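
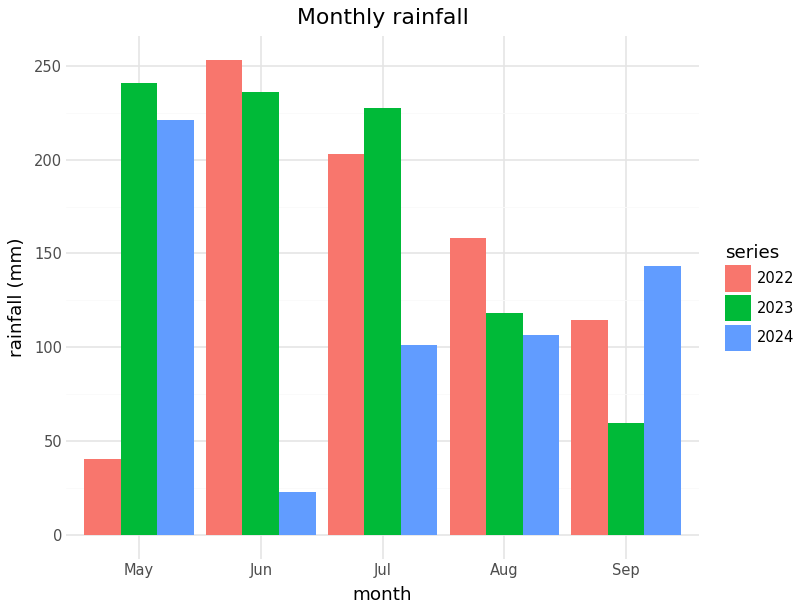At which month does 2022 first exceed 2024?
May: 2022 ≈ 50 vs 2024 ≈ 225 (not yet); Jun: 2022 ≈ 250 vs 2024 ≈ 25 (first crossover).

Jun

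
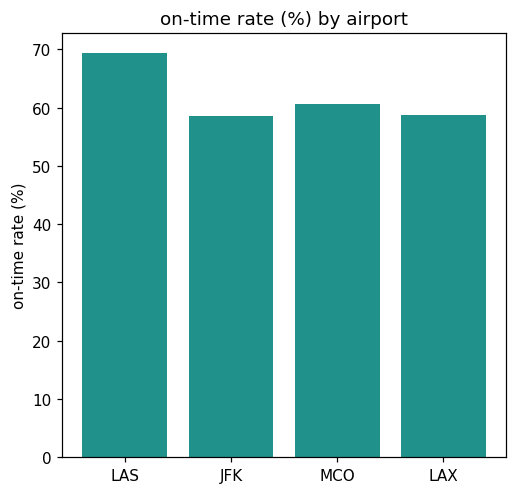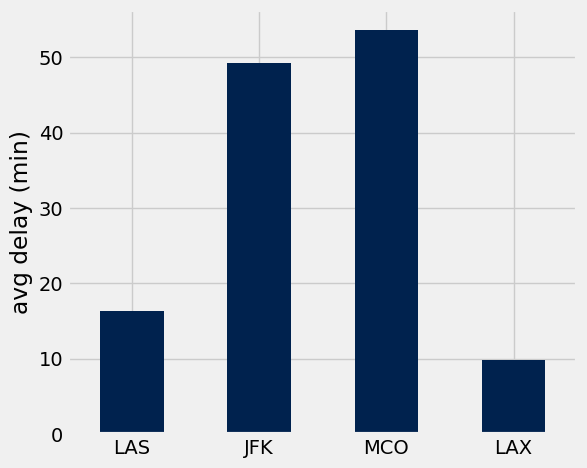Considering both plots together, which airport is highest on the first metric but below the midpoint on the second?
LAS

Chart 2 median avg delay (min) ≈ 35; below-median airports: LAS, LAX. Among those, LAS has the highest on-time rate (%) (≈ 70).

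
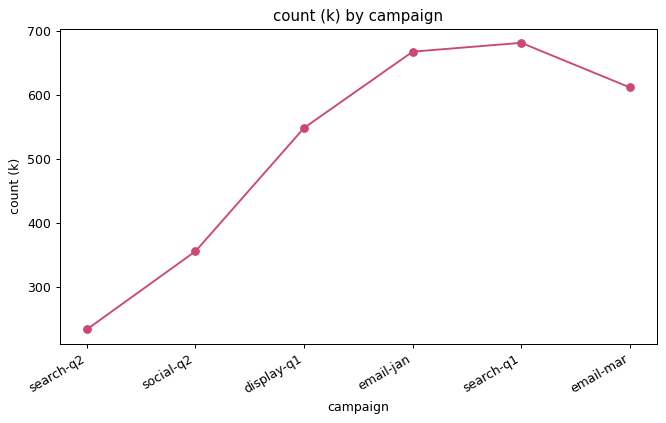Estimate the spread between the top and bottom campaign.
≈ 450

Max search-q1 ≈ 700, min search-q2 ≈ 250; range ≈ 450.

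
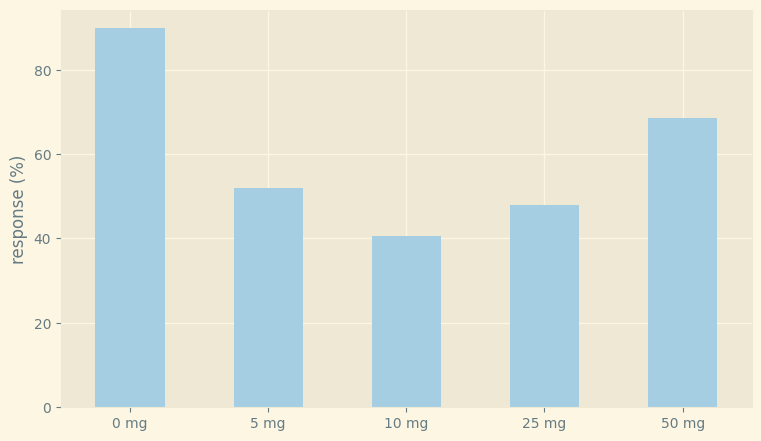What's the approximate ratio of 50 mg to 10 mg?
50 mg ≈ 70, 10 mg ≈ 40; 70/40 ≈ 1.75.

≈ 1.75×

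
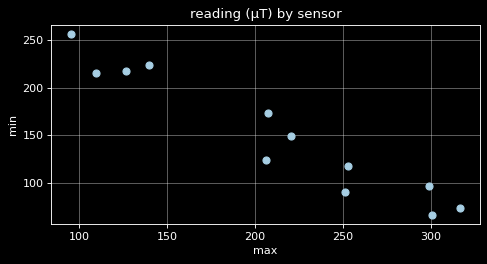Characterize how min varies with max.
Points are negatively correlated; strong (|r| ≈ 1.0).

negative, strong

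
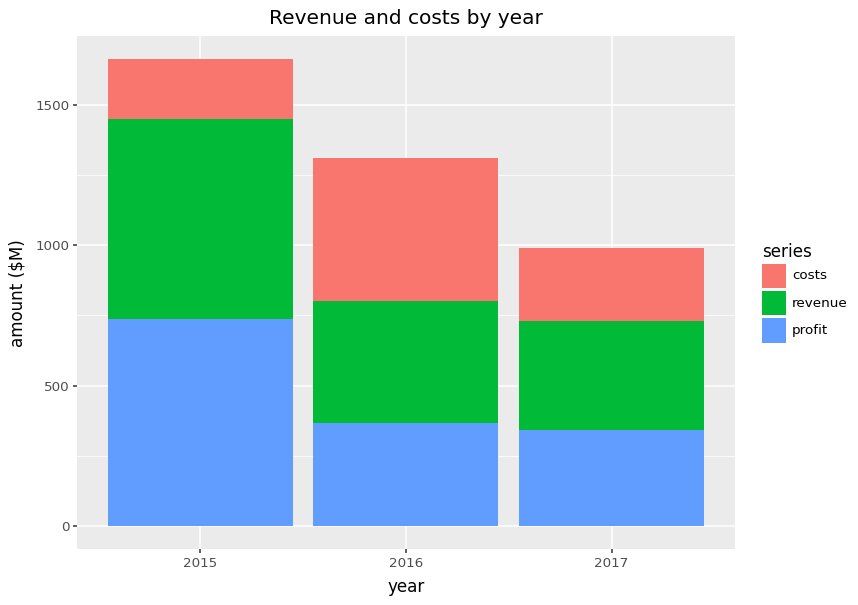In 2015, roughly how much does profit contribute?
≈ 800

profit top ≈ 800, bottom ≈ 0; segment ≈ 800.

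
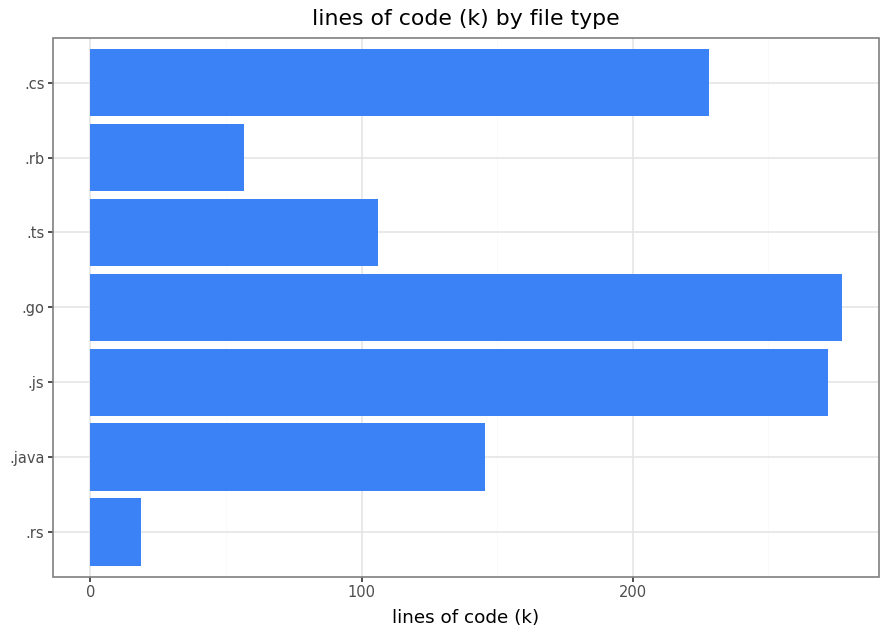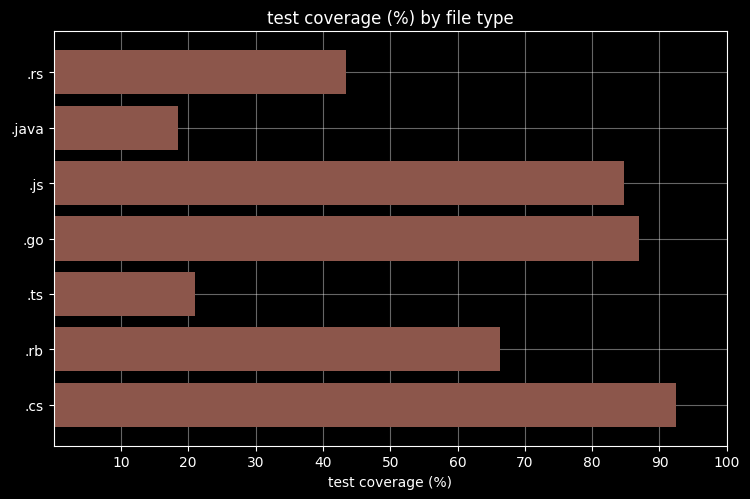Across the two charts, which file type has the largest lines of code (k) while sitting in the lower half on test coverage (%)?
Chart 2 median test coverage (%) ≈ 70; below-median file types: .rs, .java, .ts. Among those, .java has the highest lines of code (k) (≈ 150).

.java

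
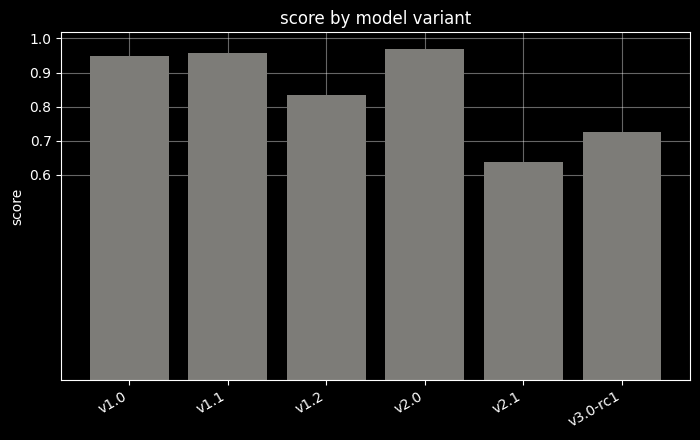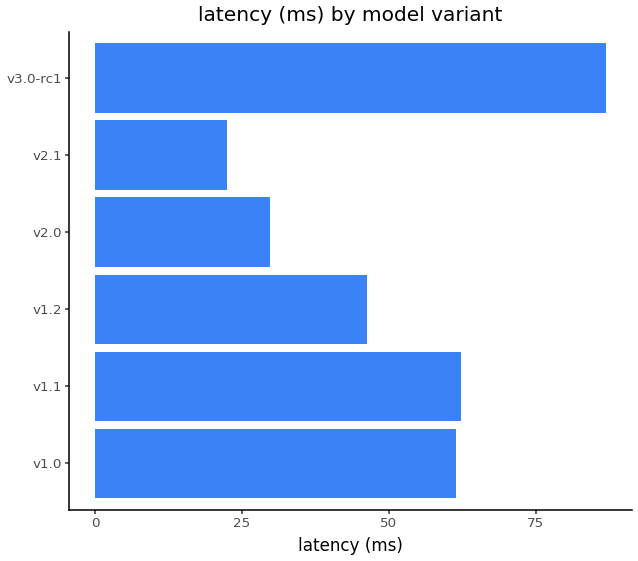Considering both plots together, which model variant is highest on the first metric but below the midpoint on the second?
Chart 2 median latency (ms) ≈ 50; below-median model variants: v1.2, v2.0, v2.1. Among those, v2.0 has the highest score (≈ 1).

v2.0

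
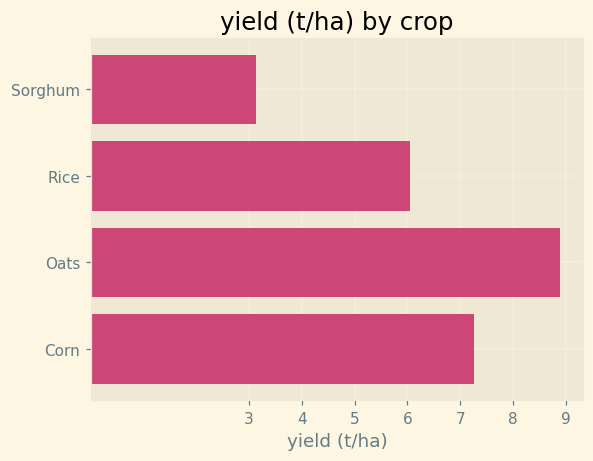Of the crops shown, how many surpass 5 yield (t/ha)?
Above 5: Rice, Oats, Corn.

3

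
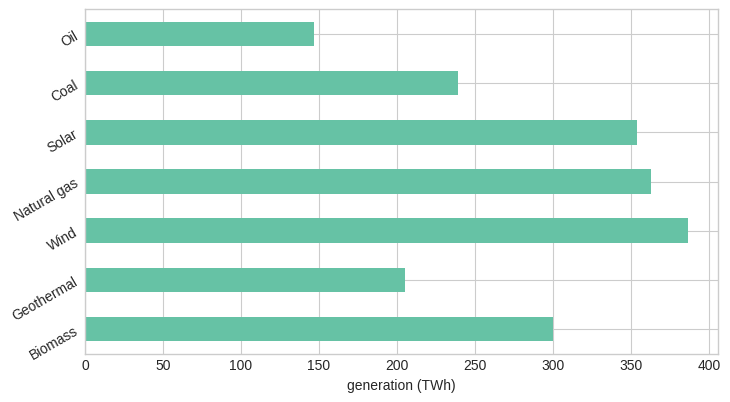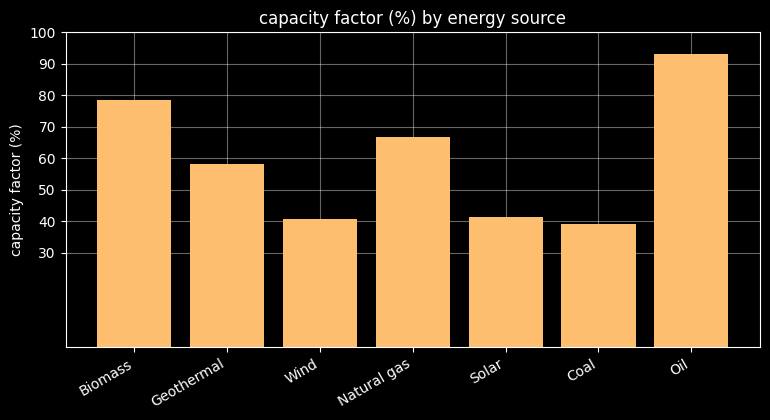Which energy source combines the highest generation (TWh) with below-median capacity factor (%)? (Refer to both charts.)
Wind

Chart 2 median capacity factor (%) ≈ 60; below-median energy sources: Wind, Solar, Coal. Among those, Wind has the highest generation (TWh) (≈ 400).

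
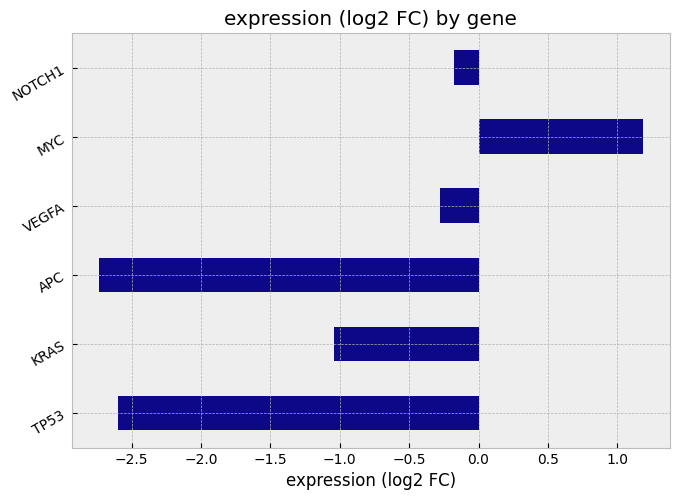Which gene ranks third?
VEGFA

Top 4: MYC ≈ 1.0, NOTCH1 ≈ 0.0, VEGFA ≈ -0.5, KRAS ≈ -1.0.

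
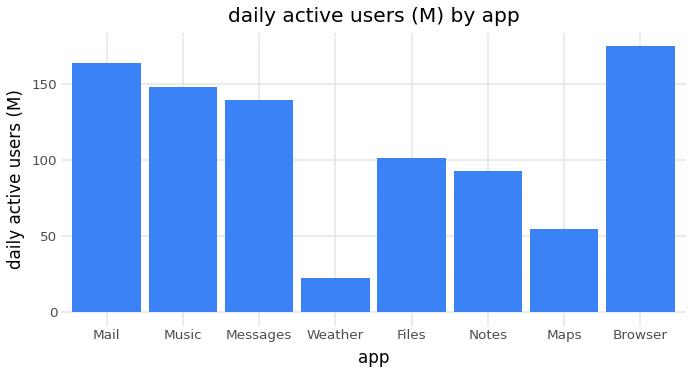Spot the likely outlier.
Weather ≈ 20; the rest sit between ≈ 60 and ≈ 180.

Weather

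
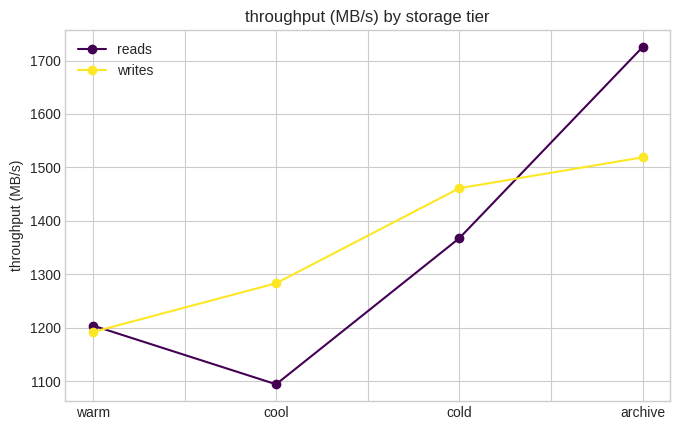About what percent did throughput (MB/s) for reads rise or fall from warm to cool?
warm ≈ 1200, cool ≈ 1100; (1100 − 1200) / 1200 ≈ -8.3%.

≈ -8.3%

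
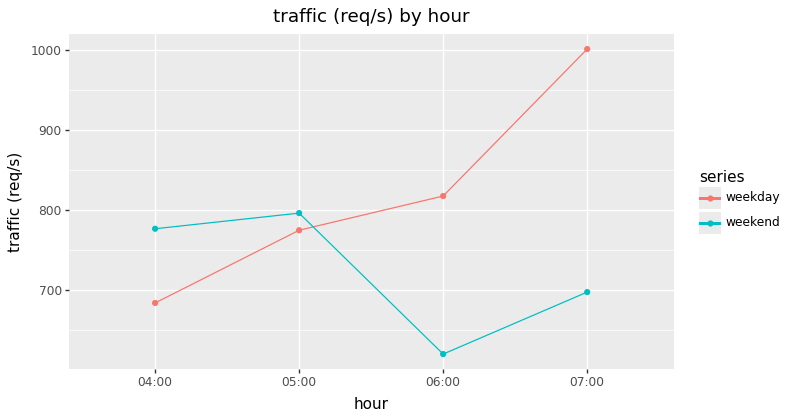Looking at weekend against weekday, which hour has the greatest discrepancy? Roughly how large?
07:00: weekend ≈ 700, weekday ≈ 1000 → gap ≈ 300. Next-largest (06:00) is only ≈ 200.

07:00, ≈ 300 req/s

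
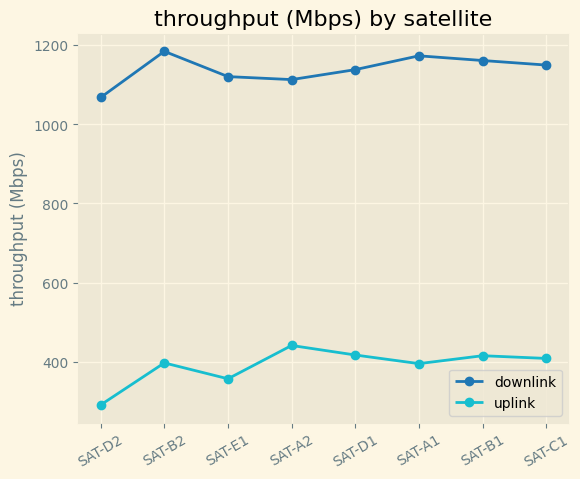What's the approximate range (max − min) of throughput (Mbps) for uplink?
Max SAT-A2 ≈ 400, min SAT-D2 ≈ 300; range ≈ 100.

≈ 100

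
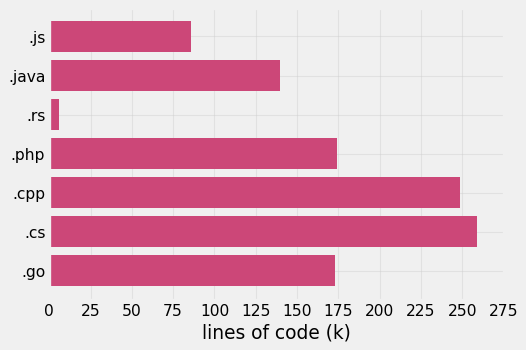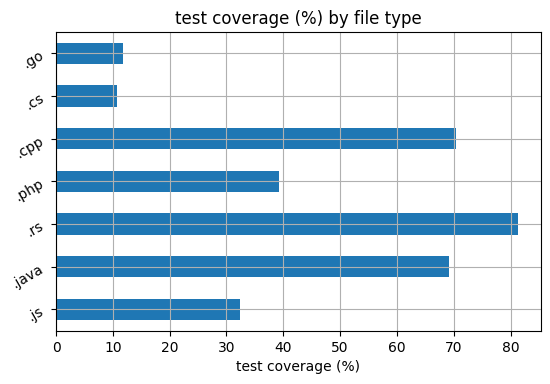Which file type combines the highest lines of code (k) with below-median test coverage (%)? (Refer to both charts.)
Chart 2 median test coverage (%) ≈ 40; below-median file types: .js, .cs, .go. Among those, .cs has the highest lines of code (k) (≈ 250).

.cs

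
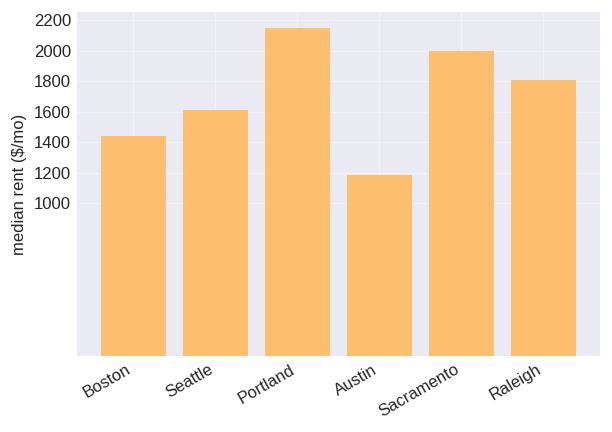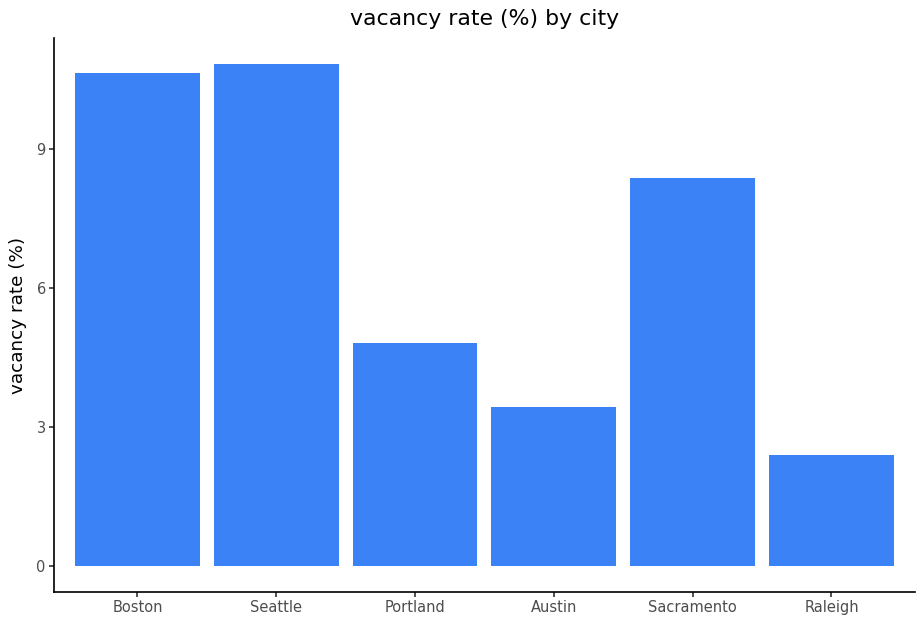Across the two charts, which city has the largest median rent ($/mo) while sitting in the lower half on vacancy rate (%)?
Chart 2 median vacancy rate (%) ≈ 7; below-median cities: Portland, Austin, Raleigh. Among those, Portland has the highest median rent ($/mo) (≈ 2200).

Portland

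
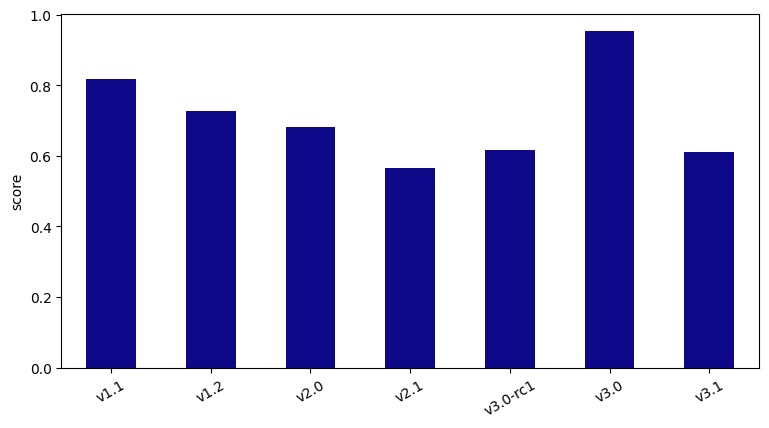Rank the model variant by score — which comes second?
v1.1

Top 3: v3.0 ≈ 1.0, v1.1 ≈ 0.8, v1.2 ≈ 0.7.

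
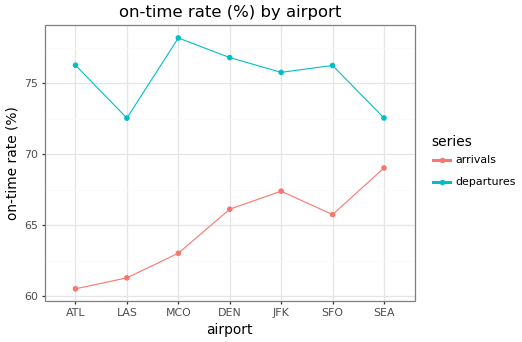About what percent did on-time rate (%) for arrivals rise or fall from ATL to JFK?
ATL ≈ 60, JFK ≈ 68; (68 − 60) / 60 ≈ +13.3%.

≈ +13.3%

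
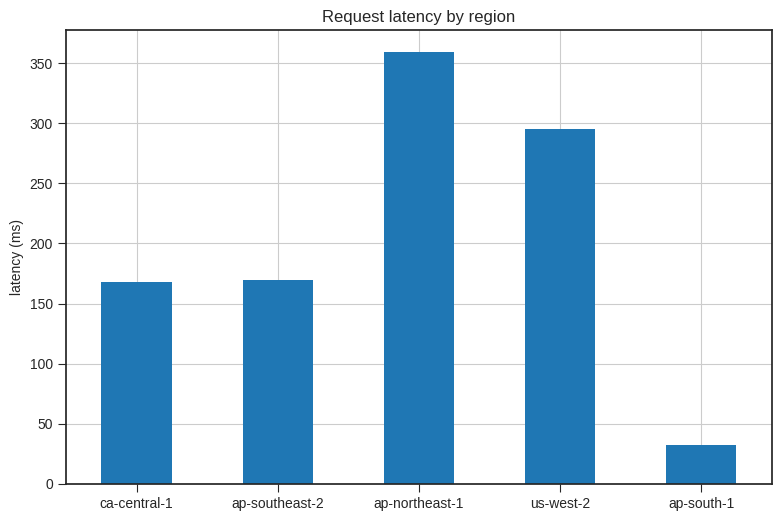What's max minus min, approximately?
≈ 300

Max ap-northeast-1 ≈ 350, min ap-south-1 ≈ 50; range ≈ 300.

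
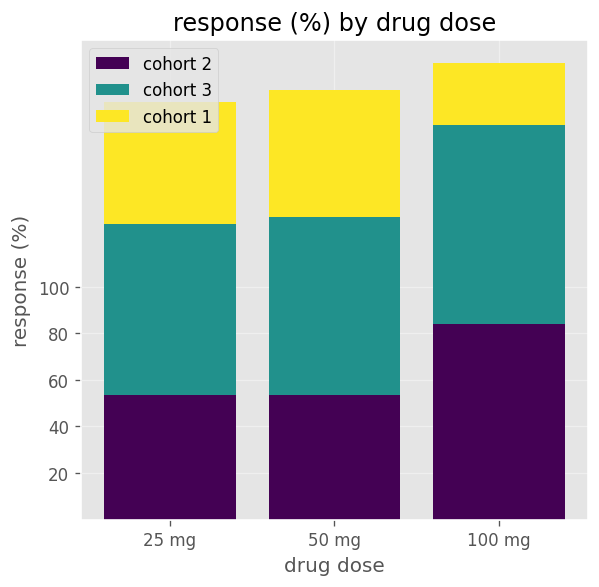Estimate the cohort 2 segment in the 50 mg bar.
≈ 60

cohort 2 top ≈ 60, bottom ≈ 0; segment ≈ 60.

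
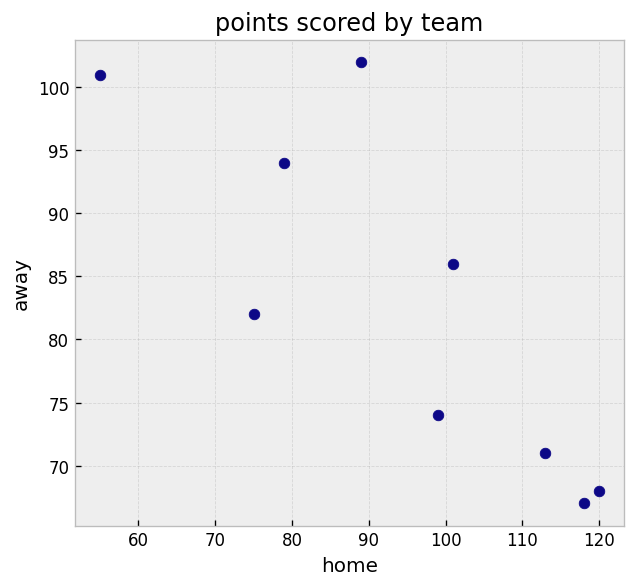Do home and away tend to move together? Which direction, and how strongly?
negative, strong

Points are negatively correlated; strong (|r| ≈ 0.8).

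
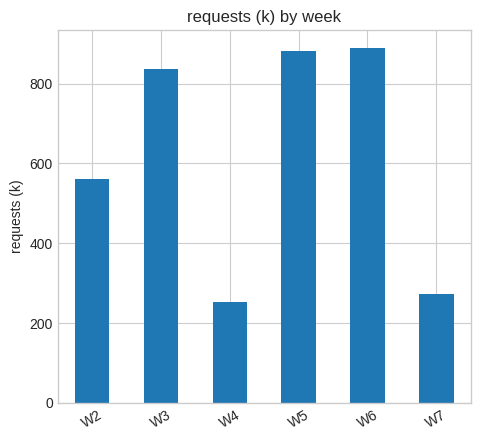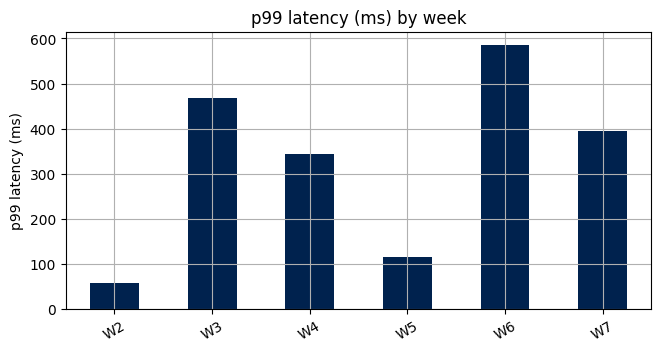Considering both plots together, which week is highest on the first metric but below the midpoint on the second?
W5

Chart 2 median p99 latency (ms) ≈ 400; below-median weeks: W2, W4, W5. Among those, W5 has the highest requests (k) (≈ 900).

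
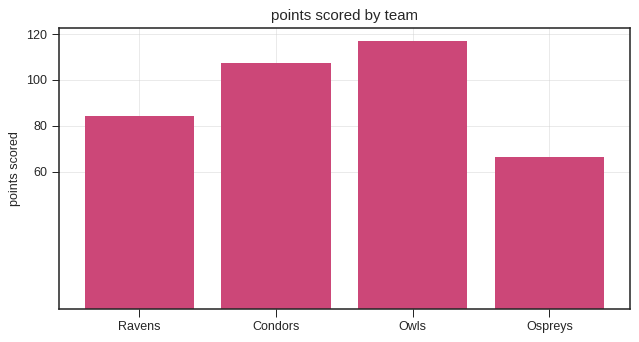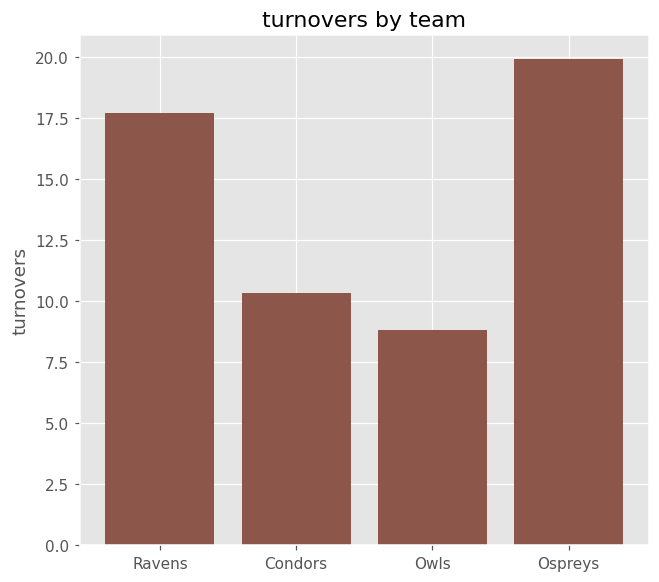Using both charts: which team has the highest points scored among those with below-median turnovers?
Chart 2 median turnovers ≈ 14; below-median teams: Condors, Owls. Among those, Owls has the highest points scored (≈ 120).

Owls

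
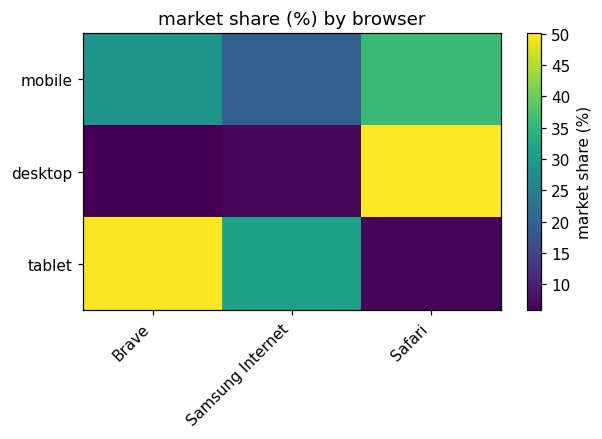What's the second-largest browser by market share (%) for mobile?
Top 3 for mobile: Safari ≈ 35, Brave ≈ 30, Samsung Internet ≈ 20.

Brave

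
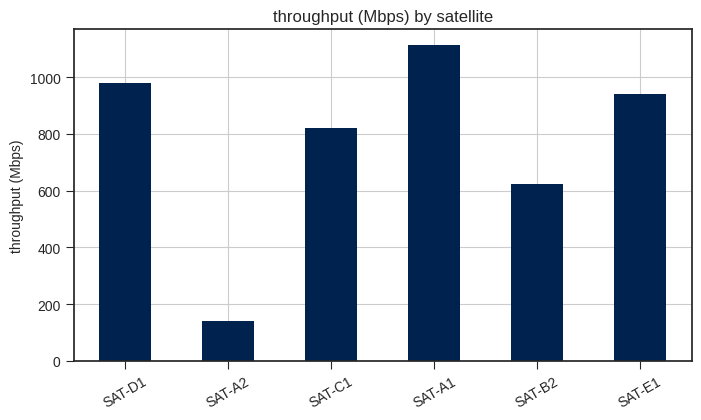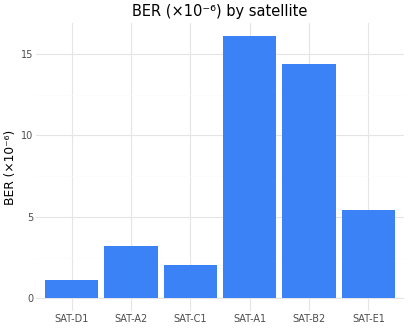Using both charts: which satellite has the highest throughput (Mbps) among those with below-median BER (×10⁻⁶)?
Chart 2 median BER (×10⁻⁶) ≈ 4; below-median satellites: SAT-D1, SAT-A2, SAT-C1. Among those, SAT-D1 has the highest throughput (Mbps) (≈ 1000).

SAT-D1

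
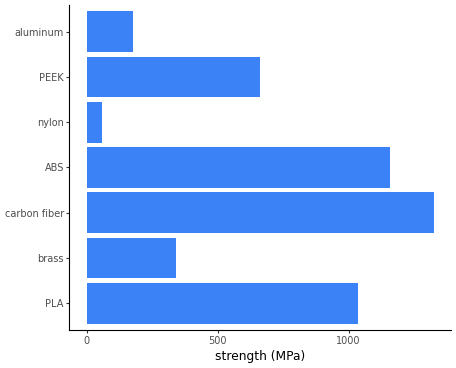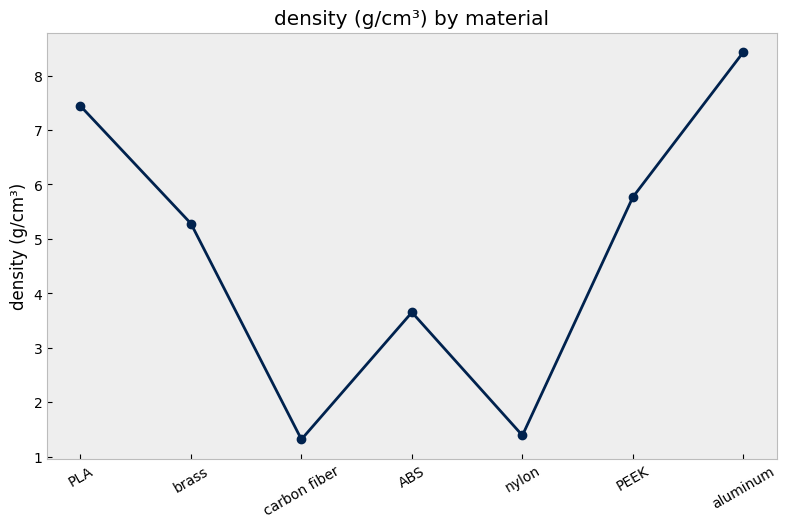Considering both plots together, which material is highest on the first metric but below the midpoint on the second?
Chart 2 median density (g/cm³) ≈ 5; below-median materials: carbon fiber, ABS, nylon. Among those, carbon fiber has the highest strength (MPa) (≈ 1400).

carbon fiber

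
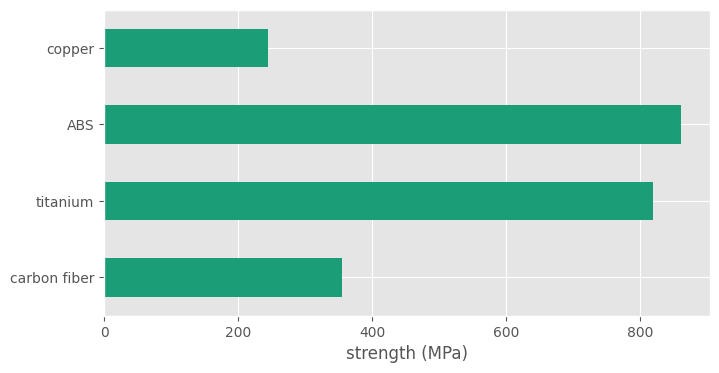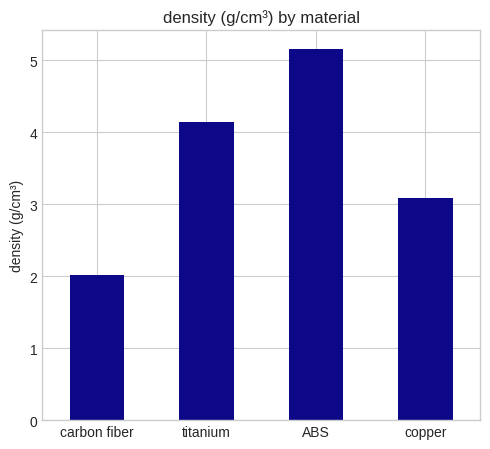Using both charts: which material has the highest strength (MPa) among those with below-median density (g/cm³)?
Chart 2 median density (g/cm³) ≈ 3.5; below-median materials: carbon fiber, copper. Among those, carbon fiber has the highest strength (MPa) (≈ 400).

carbon fiber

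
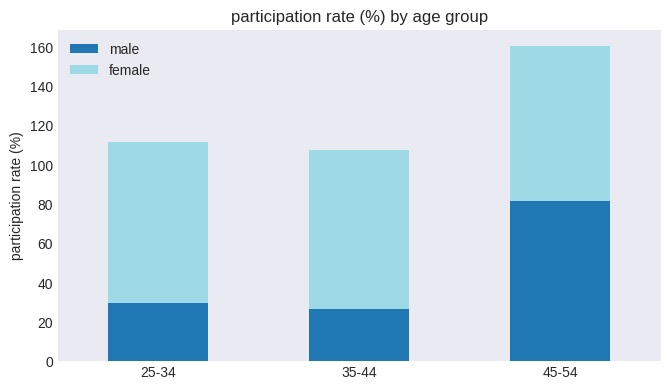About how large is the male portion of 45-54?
male top ≈ 80, bottom ≈ 0; segment ≈ 80.

≈ 80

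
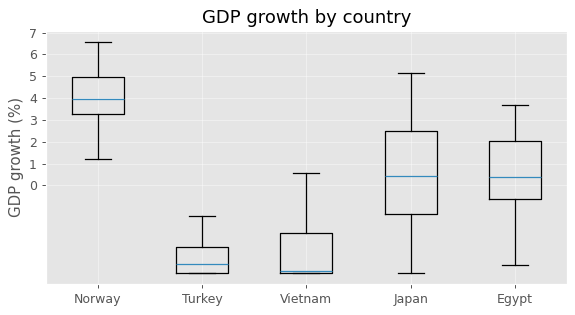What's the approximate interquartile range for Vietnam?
Q3 ≈ -2, Q1 ≈ -4; IQR ≈ 2.

≈ 2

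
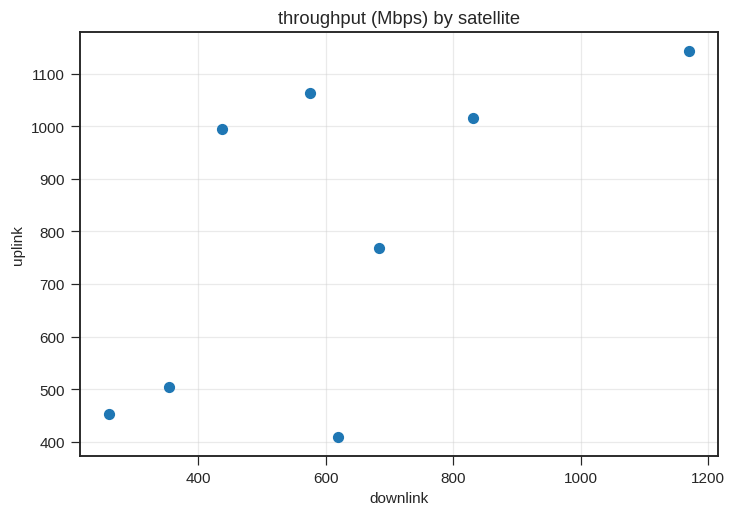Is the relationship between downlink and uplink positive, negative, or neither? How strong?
Points are positively correlated; moderate (|r| ≈ 0.6).

positive, moderate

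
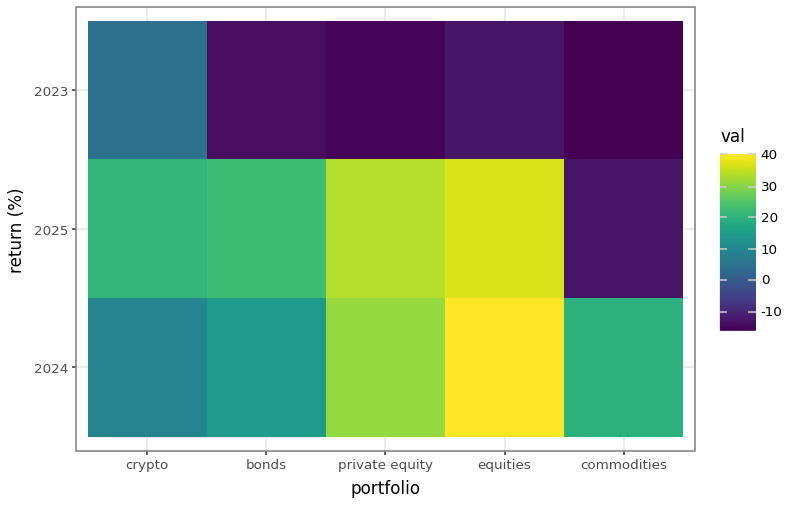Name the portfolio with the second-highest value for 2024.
Top 3 for 2024: equities ≈ 40, private equity ≈ 30, commodities ≈ 20.

private equity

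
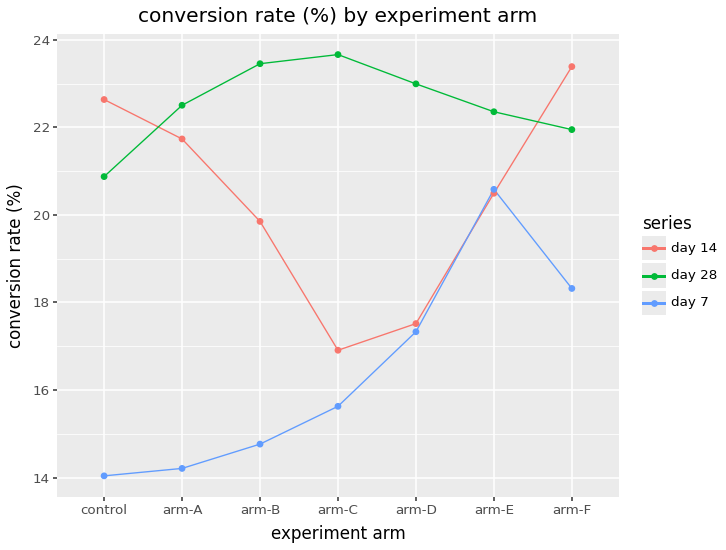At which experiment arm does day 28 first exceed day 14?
control: day 28 ≈ 21 vs day 14 ≈ 23 (not yet); arm-A: day 28 ≈ 23 vs day 14 ≈ 22 (first crossover).

arm-A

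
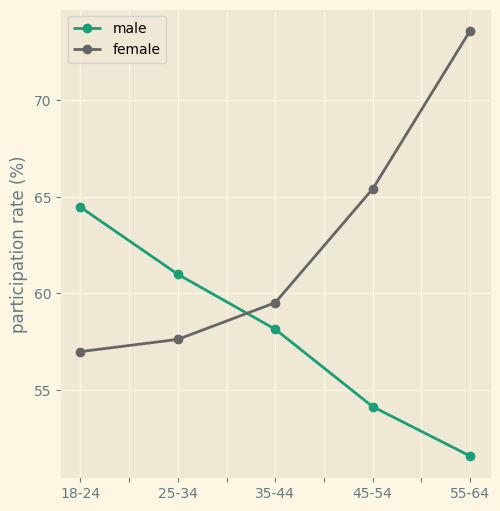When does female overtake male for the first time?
25-34: female ≈ 58 vs male ≈ 60 (not yet); 35-44: female ≈ 60 vs male ≈ 58 (first crossover).

35-44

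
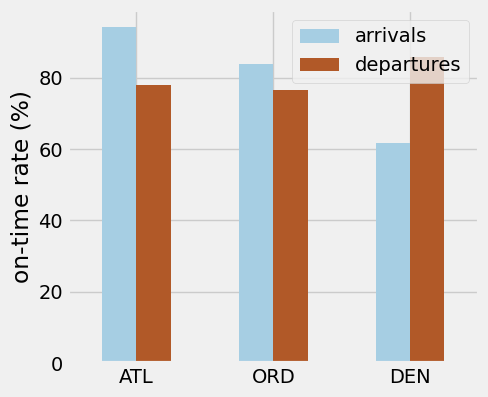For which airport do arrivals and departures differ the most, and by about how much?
DEN: arrivals ≈ 60, departures ≈ 90 → gap ≈ 30. Next-largest (ATL) is only ≈ 10.

DEN, ≈ 30 %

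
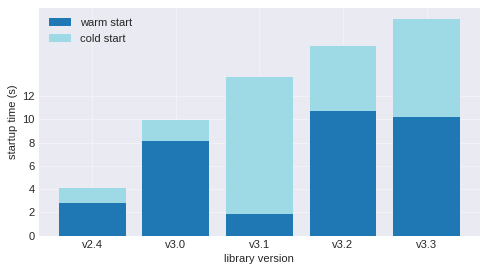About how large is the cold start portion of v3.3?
cold start top ≈ 18, bottom ≈ 10; segment ≈ 8.

≈ 8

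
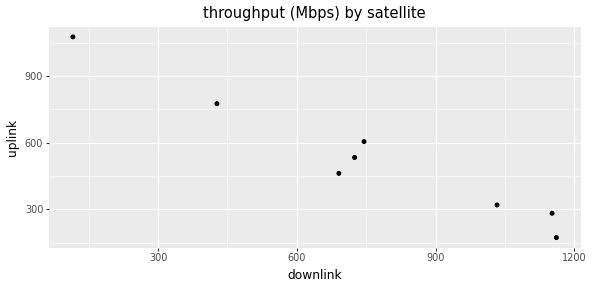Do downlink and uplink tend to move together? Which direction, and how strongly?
negative, strong

Points are negatively correlated; strong (|r| ≈ 1.0).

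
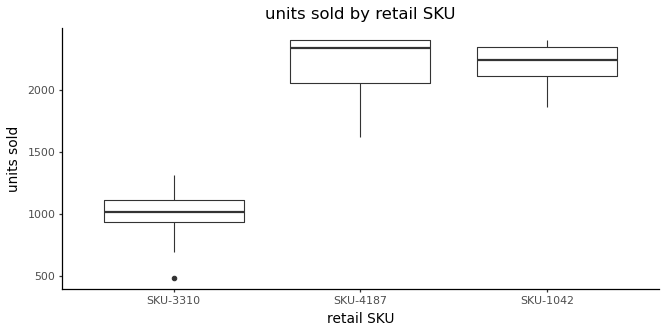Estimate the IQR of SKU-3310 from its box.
Q3 ≈ 1200, Q1 ≈ 1000; IQR ≈ 200.

≈ 200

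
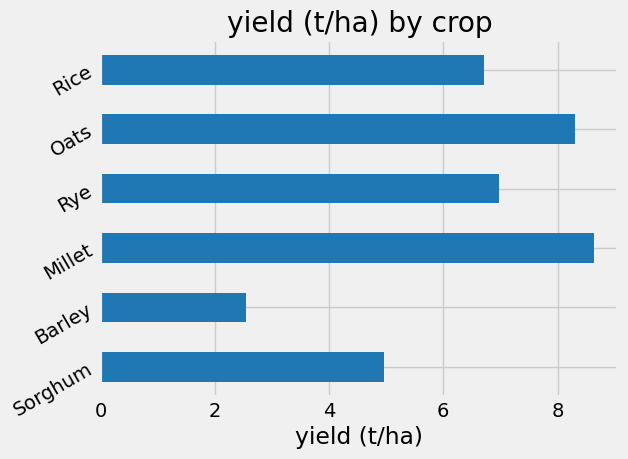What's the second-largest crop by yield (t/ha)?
Top 3: Millet ≈ 9, Oats ≈ 8, Rye ≈ 7.

Oats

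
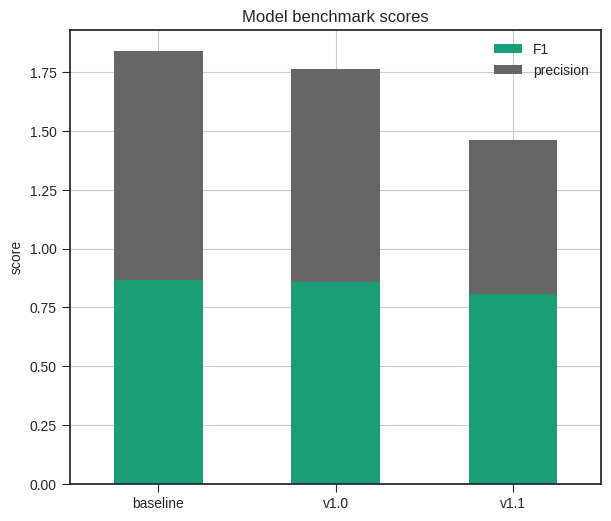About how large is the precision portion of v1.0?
precision top ≈ 1.8, bottom ≈ 0.8; segment ≈ 1.0.

≈ 1.0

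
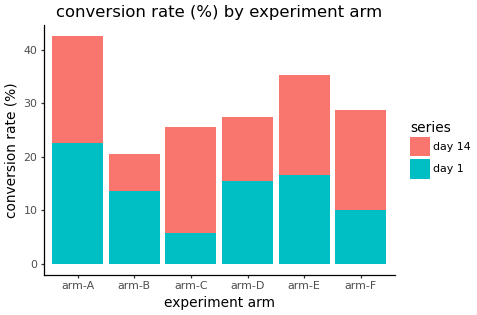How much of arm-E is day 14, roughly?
day 14 top ≈ 35, bottom ≈ 15; segment ≈ 20.

≈ 20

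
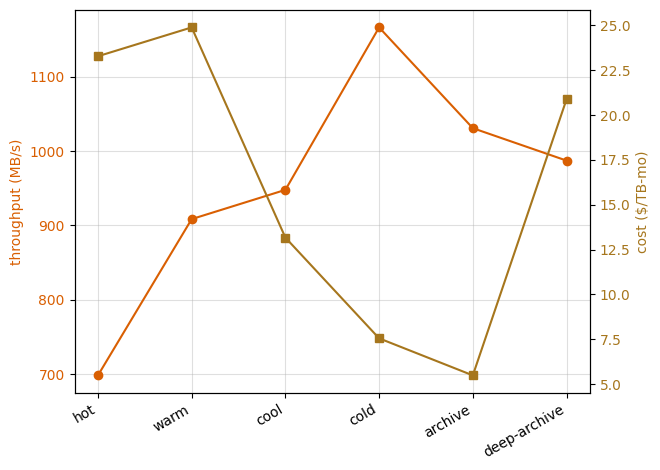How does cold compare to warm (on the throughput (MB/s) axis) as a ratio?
cold ≈ 1150, warm ≈ 900; 1150/900 ≈ 1.28.

≈ 1.28×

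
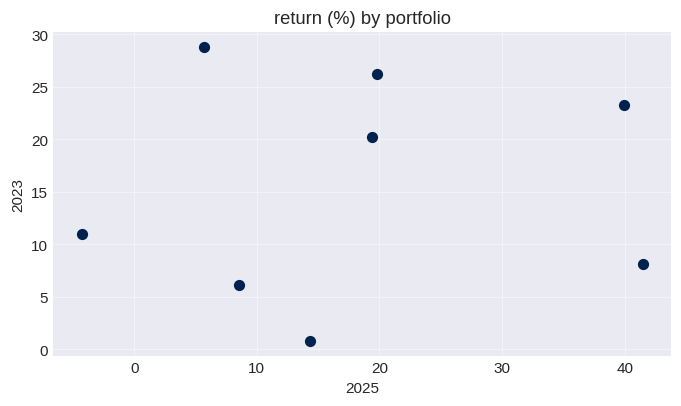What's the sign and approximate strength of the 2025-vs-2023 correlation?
no clear correlation

Points are roughly uncorrelated; weak (|r| ≈ 0.1).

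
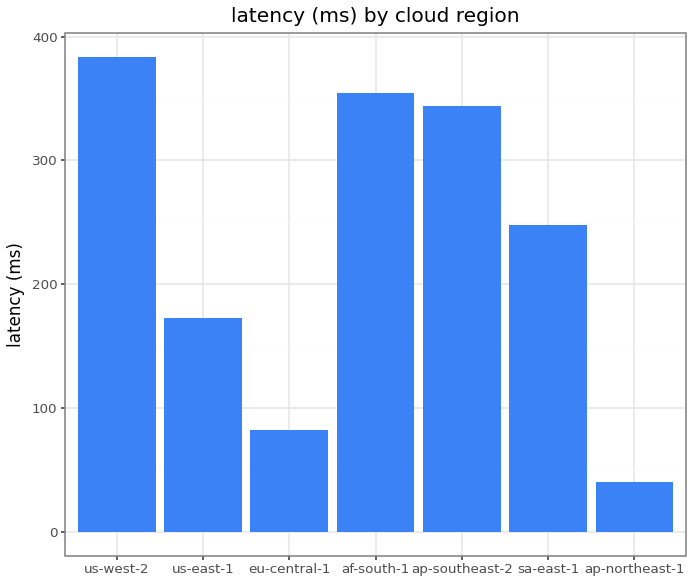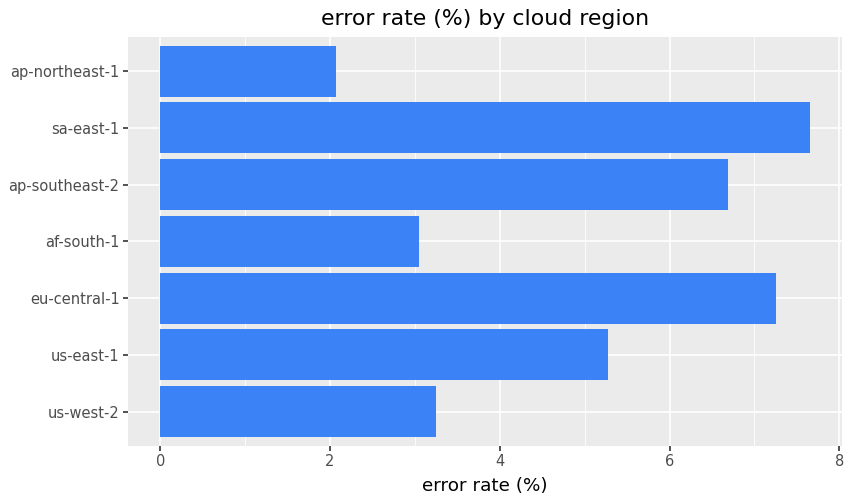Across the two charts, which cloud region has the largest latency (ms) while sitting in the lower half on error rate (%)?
us-west-2

Chart 2 median error rate (%) ≈ 5; below-median cloud regions: us-west-2, af-south-1, ap-northeast-1. Among those, us-west-2 has the highest latency (ms) (≈ 400).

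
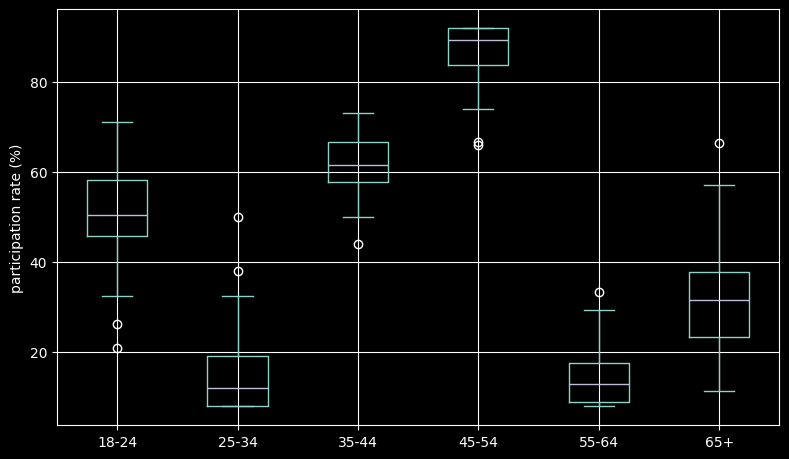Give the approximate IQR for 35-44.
Q3 ≈ 70, Q1 ≈ 60; IQR ≈ 10.

≈ 10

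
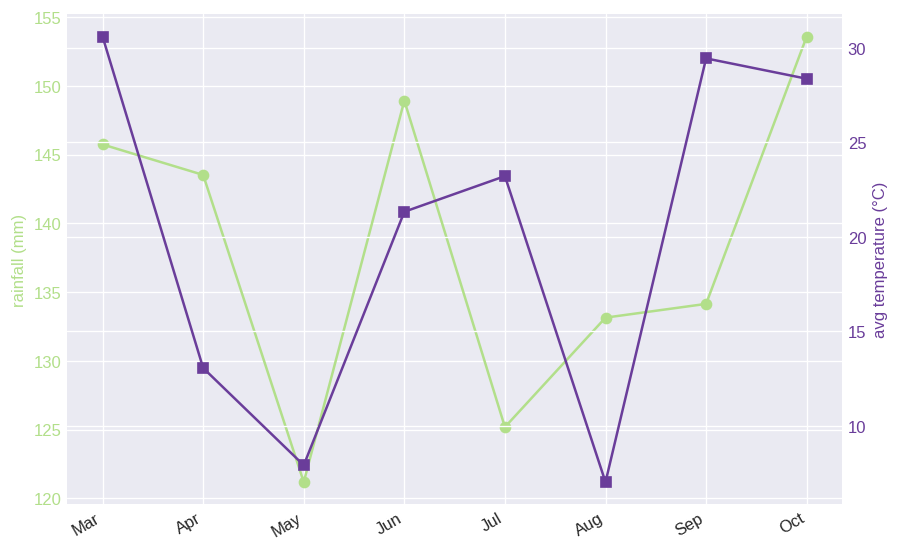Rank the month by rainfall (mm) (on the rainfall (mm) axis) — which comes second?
Jun

Top 3 (on the rainfall (mm) axis): Oct ≈ 155, Jun ≈ 150, Mar ≈ 145.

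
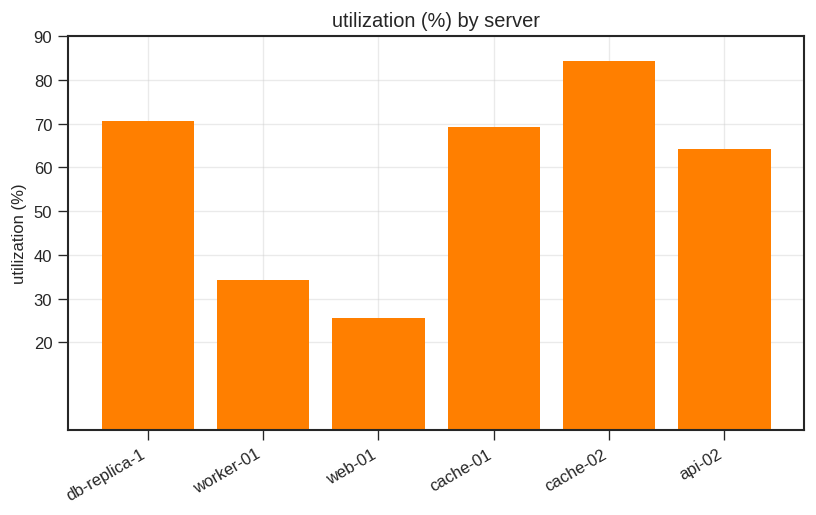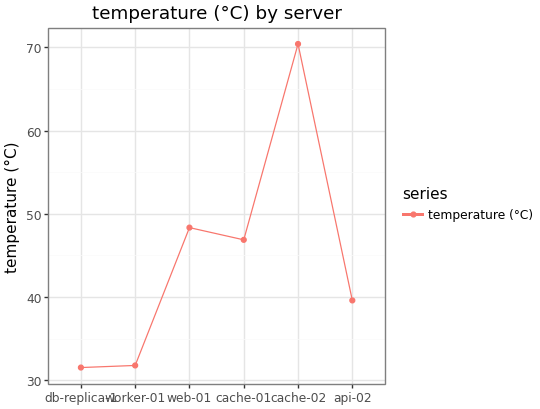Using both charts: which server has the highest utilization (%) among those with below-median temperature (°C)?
db-replica-1

Chart 2 median temperature (°C) ≈ 40; below-median servers: db-replica-1, worker-01, api-02. Among those, db-replica-1 has the highest utilization (%) (≈ 70).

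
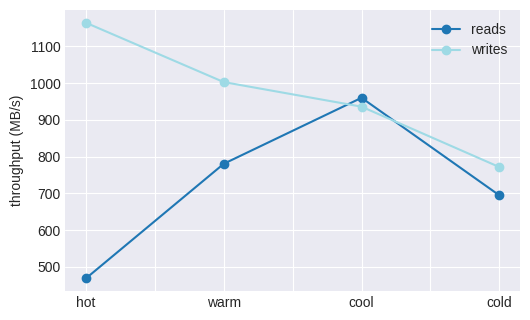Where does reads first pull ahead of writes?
warm: reads ≈ 800 vs writes ≈ 1000 (not yet); cool: reads ≈ 1000 vs writes ≈ 900 (first crossover).

cool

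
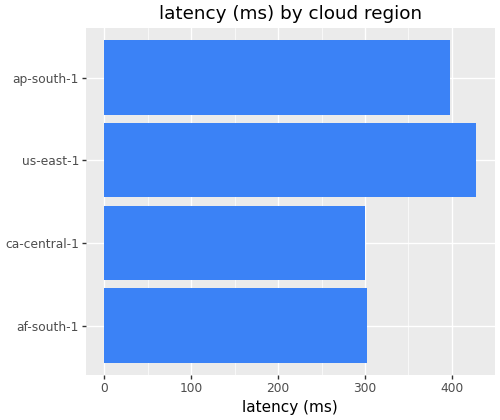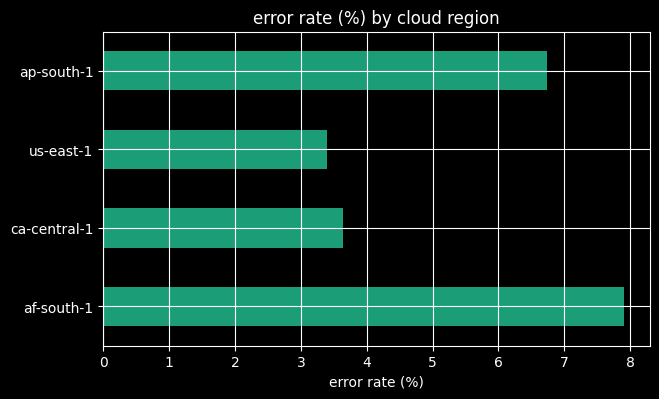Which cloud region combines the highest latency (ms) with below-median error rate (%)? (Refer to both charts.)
Chart 2 median error rate (%) ≈ 5; below-median cloud regions: ca-central-1, us-east-1. Among those, us-east-1 has the highest latency (ms) (≈ 450).

us-east-1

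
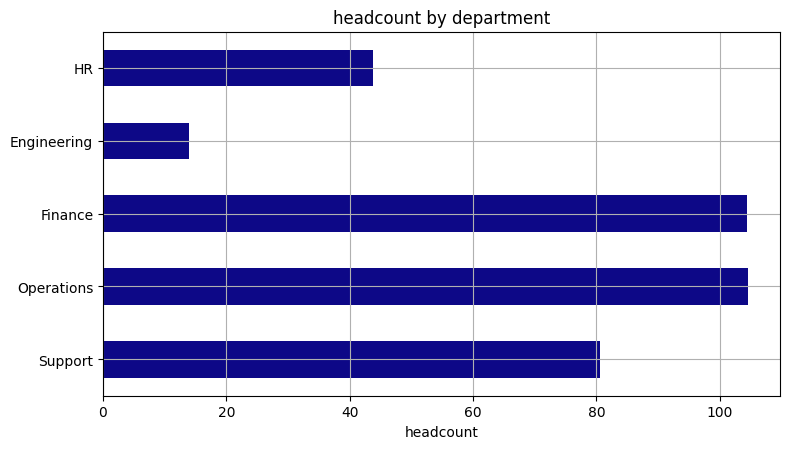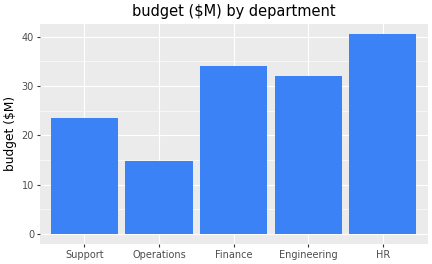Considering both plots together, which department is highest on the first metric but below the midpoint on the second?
Chart 2 median budget ($M) ≈ 30; below-median departments: Support, Operations. Among those, Operations has the highest headcount (≈ 100).

Operations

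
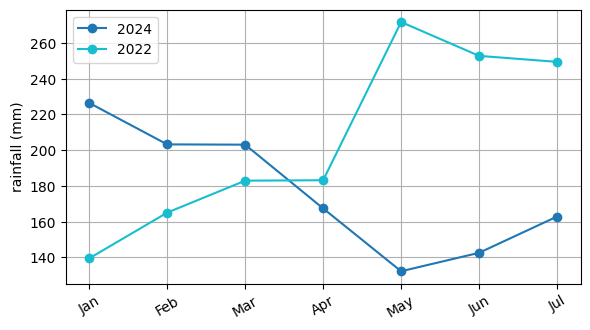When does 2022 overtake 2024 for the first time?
Mar: 2022 ≈ 180 vs 2024 ≈ 200 (not yet); Apr: 2022 ≈ 180 vs 2024 ≈ 160 (first crossover).

Apr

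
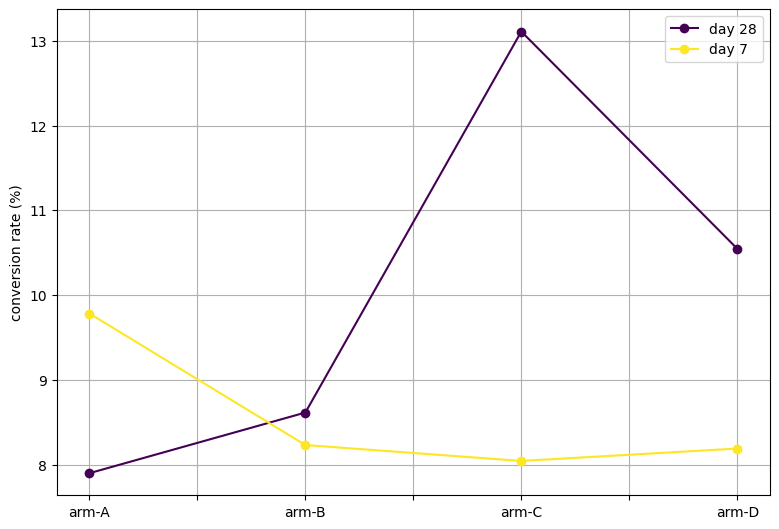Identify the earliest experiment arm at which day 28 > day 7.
arm-B

arm-A: day 28 ≈ 8.0 vs day 7 ≈ 10.0 (not yet); arm-B: day 28 ≈ 8.5 vs day 7 ≈ 8.0 (first crossover).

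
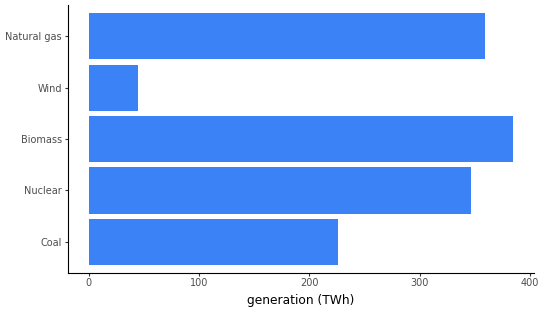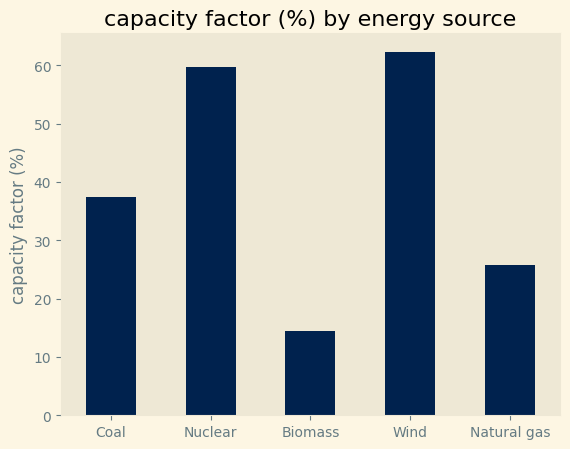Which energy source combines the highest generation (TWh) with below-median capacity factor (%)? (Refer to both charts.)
Chart 2 median capacity factor (%) ≈ 40; below-median energy sources: Biomass, Natural gas. Among those, Biomass has the highest generation (TWh) (≈ 400).

Biomass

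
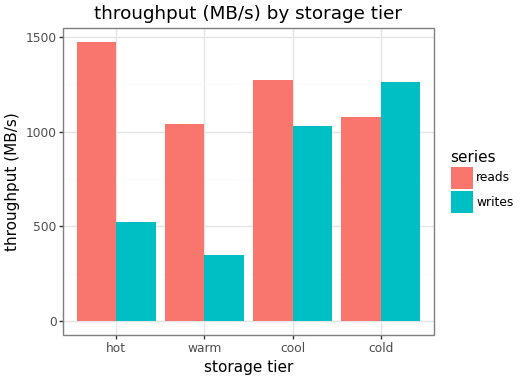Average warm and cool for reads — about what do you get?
(1000 + 1200) / 2 ≈ 1100.

≈ 1100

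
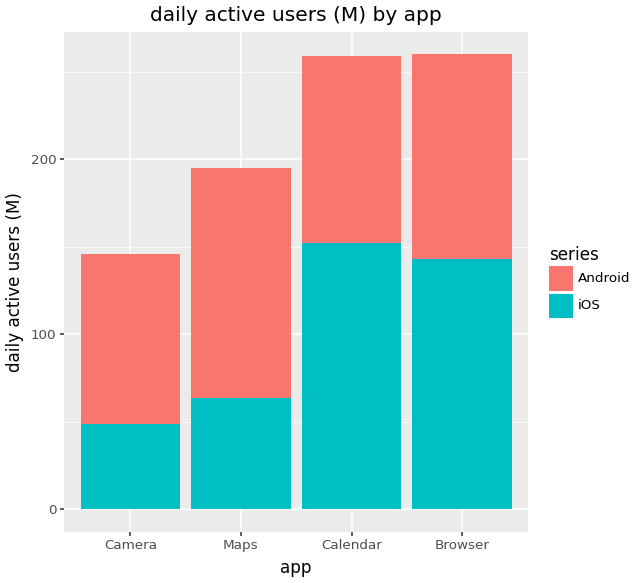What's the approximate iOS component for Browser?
≈ 150

iOS top ≈ 150, bottom ≈ 0; segment ≈ 150.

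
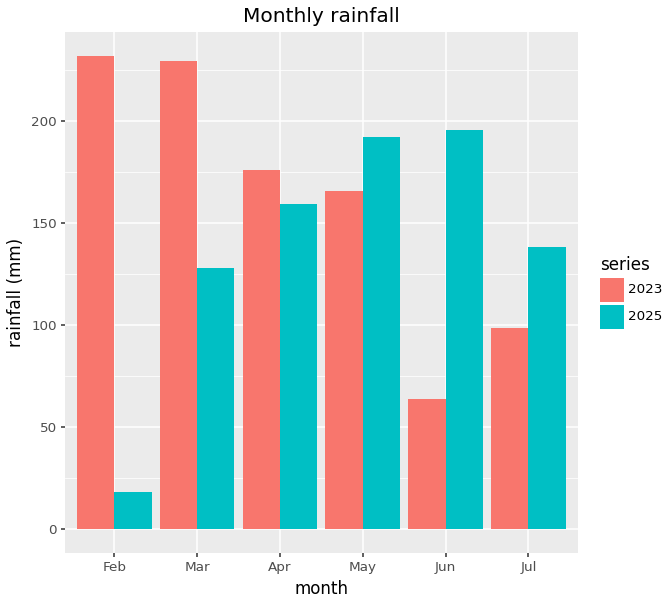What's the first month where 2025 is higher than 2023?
May

Apr: 2025 ≈ 160 vs 2023 ≈ 180 (not yet); May: 2025 ≈ 200 vs 2023 ≈ 160 (first crossover).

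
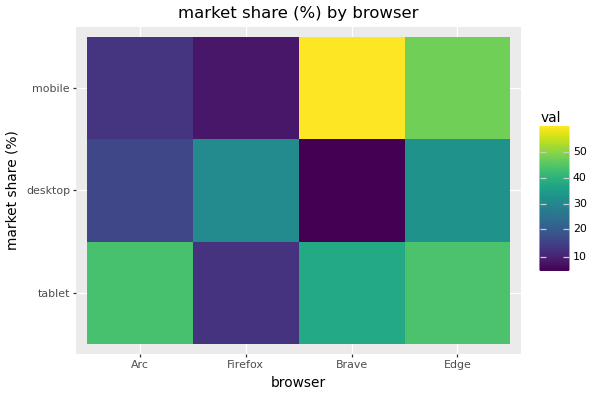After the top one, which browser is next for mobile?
Top 3 for mobile: Brave ≈ 60, Edge ≈ 50, Arc ≈ 15.

Edge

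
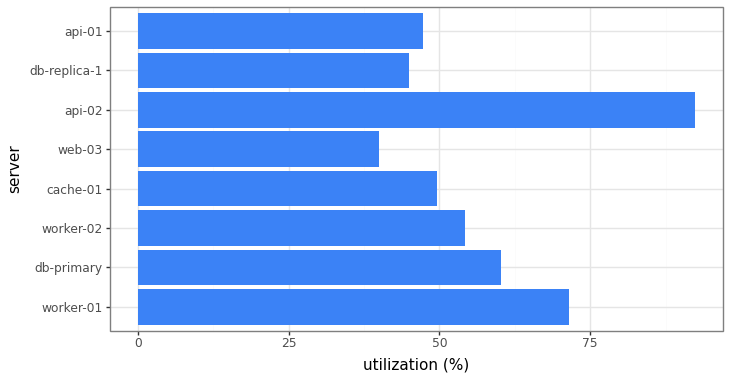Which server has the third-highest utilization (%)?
Top 4: api-02 ≈ 90, worker-01 ≈ 70, db-primary ≈ 60, worker-02 ≈ 50.

db-primary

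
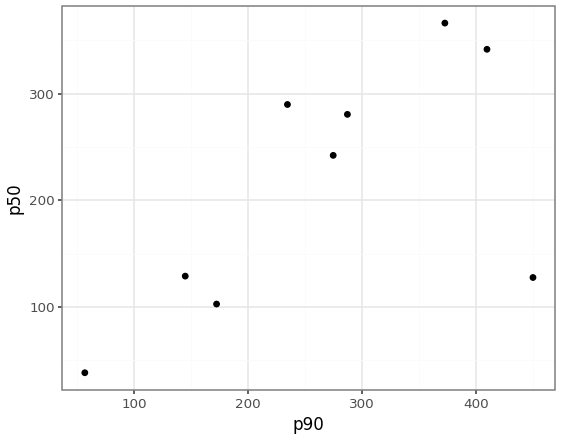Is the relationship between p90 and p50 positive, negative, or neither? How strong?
positive, moderate

Points are positively correlated; moderate (|r| ≈ 0.6).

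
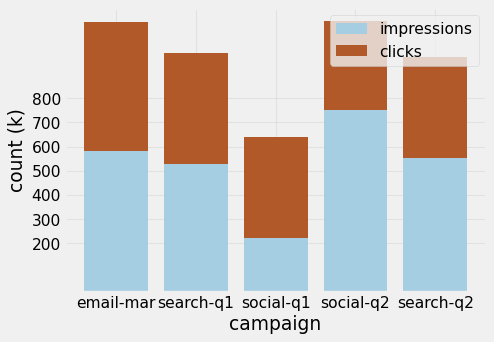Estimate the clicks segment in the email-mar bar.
clicks top ≈ 1100, bottom ≈ 600; segment ≈ 500.

≈ 500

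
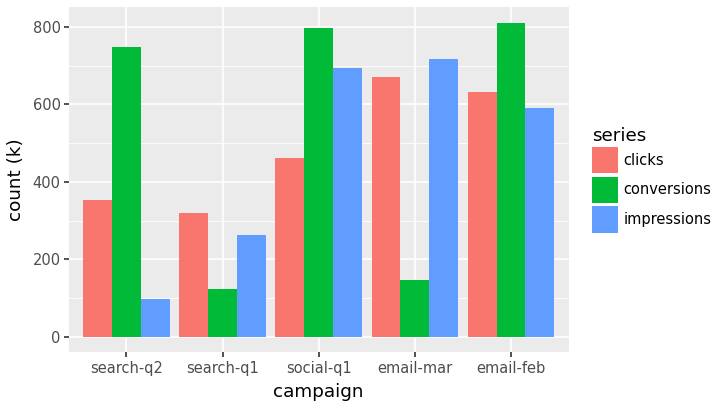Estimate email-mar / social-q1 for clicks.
email-mar ≈ 700, social-q1 ≈ 500; 700/500 ≈ 1.4.

≈ 1.4×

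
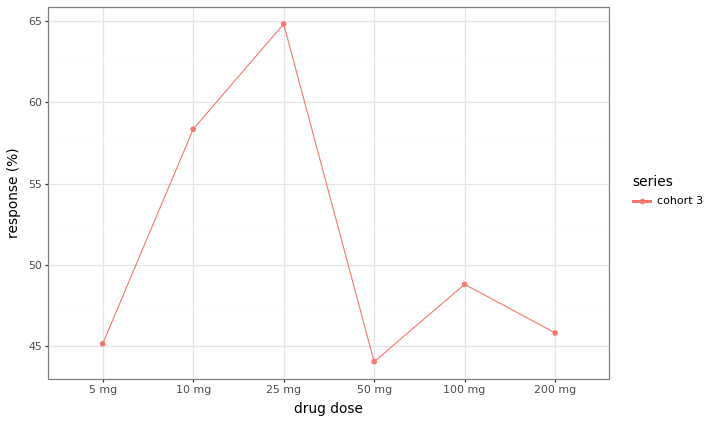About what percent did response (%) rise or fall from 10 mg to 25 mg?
10 mg ≈ 58, 25 mg ≈ 64; (64 − 58) / 58 ≈ +10.3%.

≈ +10.3%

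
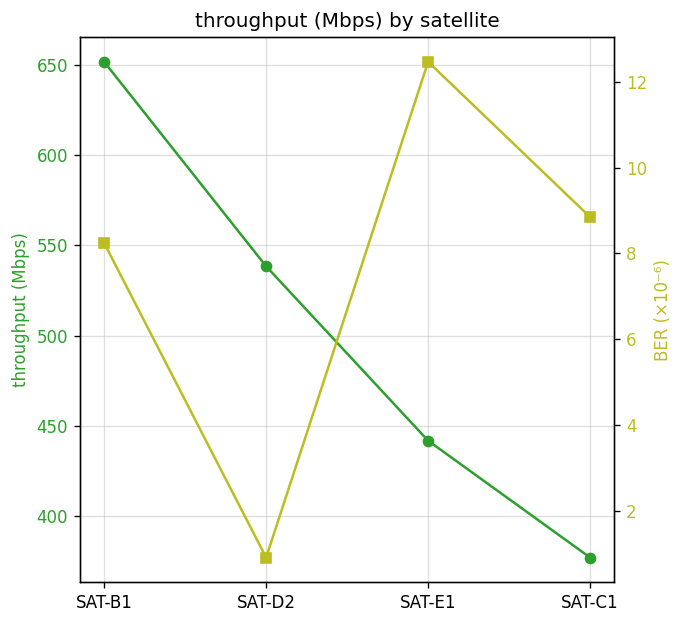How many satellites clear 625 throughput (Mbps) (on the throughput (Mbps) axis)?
1

Above 625: SAT-B1.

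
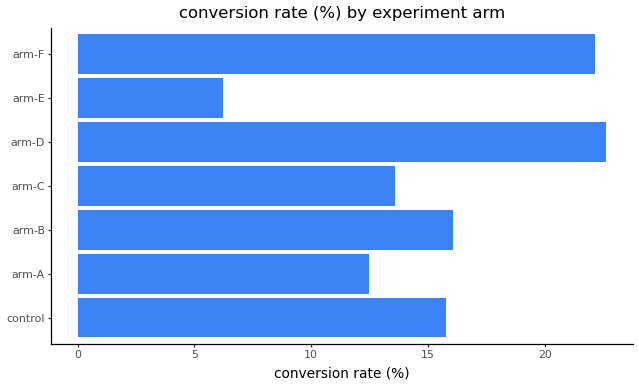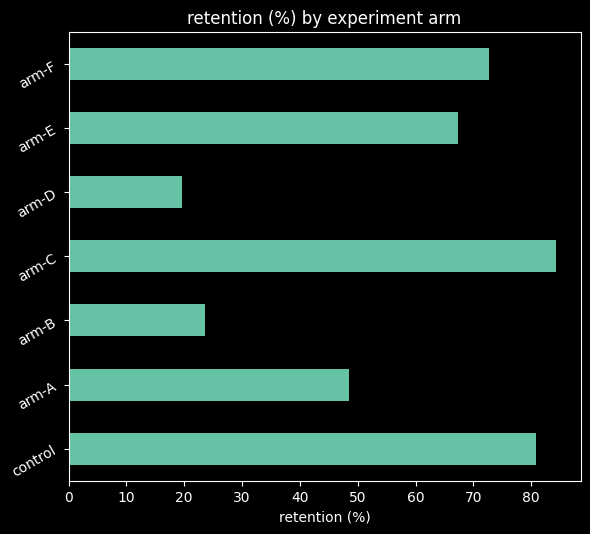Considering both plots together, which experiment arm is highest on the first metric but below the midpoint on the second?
Chart 2 median retention (%) ≈ 70; below-median experiment arms: arm-A, arm-B, arm-D. Among those, arm-D has the highest conversion rate (%) (≈ 25).

arm-D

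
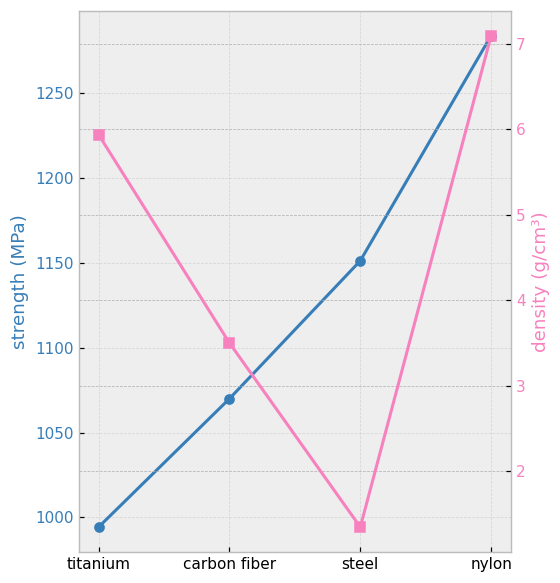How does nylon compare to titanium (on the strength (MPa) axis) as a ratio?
≈ 1.27×

nylon ≈ 1275, titanium ≈ 1000; 1275/1000 ≈ 1.27.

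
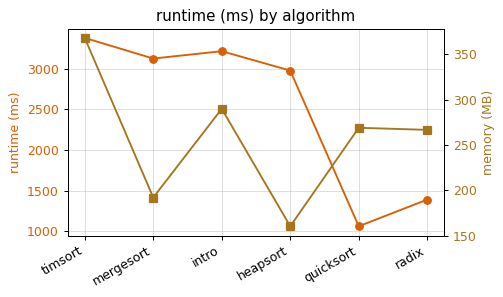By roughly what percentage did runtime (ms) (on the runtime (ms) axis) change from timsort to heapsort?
≈ -11.8%

timsort ≈ 3400, heapsort ≈ 3000; (3000 − 3400) / 3400 ≈ -11.8%.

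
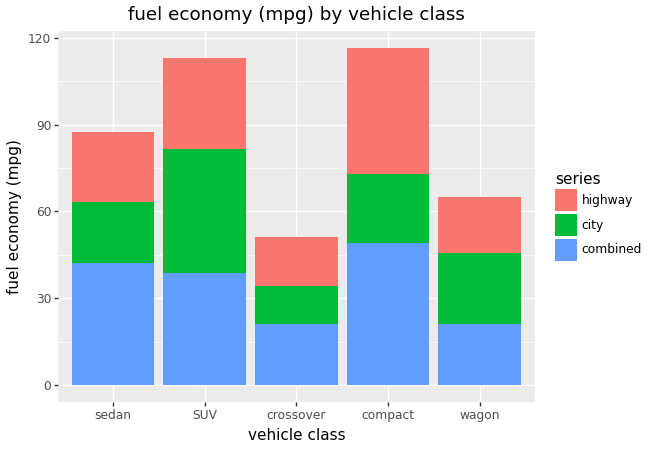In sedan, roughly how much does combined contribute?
≈ 40

combined top ≈ 40, bottom ≈ 0; segment ≈ 40.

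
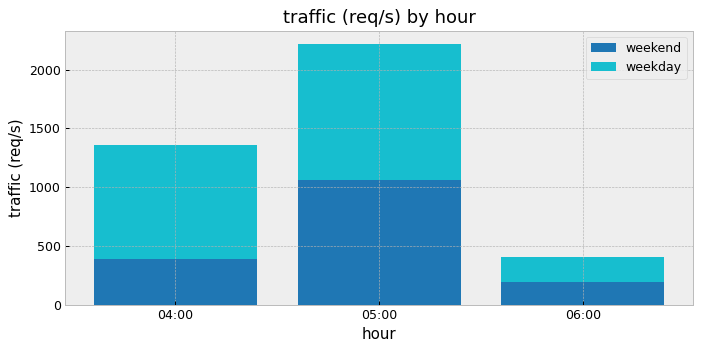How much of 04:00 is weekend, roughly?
weekend top ≈ 400, bottom ≈ 0; segment ≈ 400.

≈ 400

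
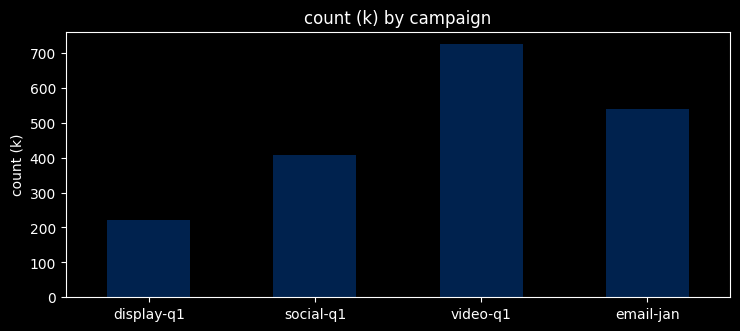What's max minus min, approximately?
Max video-q1 ≈ 700, min display-q1 ≈ 200; range ≈ 500.

≈ 500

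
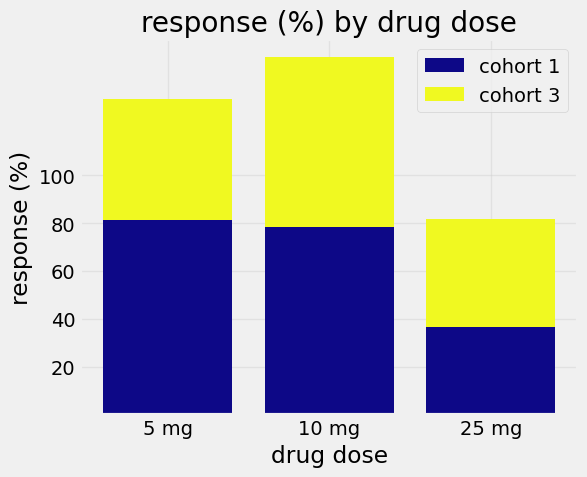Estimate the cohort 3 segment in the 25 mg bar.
≈ 40

cohort 3 top ≈ 80, bottom ≈ 40; segment ≈ 40.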